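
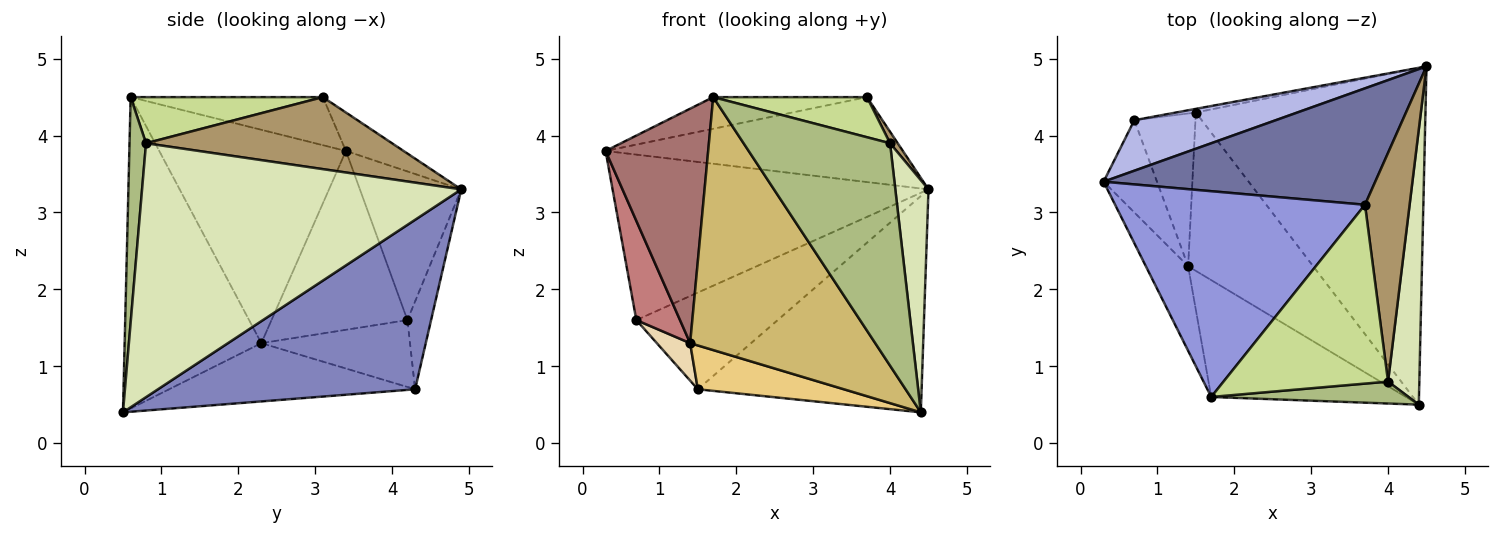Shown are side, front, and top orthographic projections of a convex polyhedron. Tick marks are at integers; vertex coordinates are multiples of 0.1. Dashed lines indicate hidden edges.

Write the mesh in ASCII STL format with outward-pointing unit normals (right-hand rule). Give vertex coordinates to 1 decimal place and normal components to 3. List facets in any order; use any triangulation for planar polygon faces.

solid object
 facet normal -0.114 0.586 0.803
  outer loop
   vertex 3.7 3.1 4.5
   vertex 4.5 4.9 3.3
   vertex 0.3 3.4 3.8
  endloop
 endfacet
 facet normal 0.528 0.459 -0.715
  outer loop
   vertex 1.5 4.3 0.7
   vertex 4.5 4.9 3.3
   vertex 4.4 0.5 0.4
  endloop
 endfacet
 facet normal -0.187 0.149 0.971
  outer loop
   vertex 1.7 0.6 4.5
   vertex 3.7 3.1 4.5
   vertex 0.3 3.4 3.8
  endloop
 endfacet
 facet normal -0.293 0.914 0.279
  outer loop
   vertex 0.7 4.2 1.6
   vertex 0.3 3.4 3.8
   vertex 4.5 4.9 3.3
  endloop
 endfacet
 facet normal -0.165 0.986 -0.037
  outer loop
   vertex 0.7 4.2 1.6
   vertex 4.5 4.9 3.3
   vertex 1.5 4.3 0.7
  endloop
 endfacet
 facet normal 0.111 -0.989 0.098
  outer loop
   vertex 4.0 0.8 3.9
   vertex 1.7 0.6 4.5
   vertex 4.4 0.5 0.4
  endloop
 endfacet
 facet normal 0.264 -0.211 0.941
  outer loop
   vertex 4.0 0.8 3.9
   vertex 3.7 3.1 4.5
   vertex 1.7 0.6 4.5
  endloop
 endfacet
 facet normal 0.987 -0.103 0.122
  outer loop
   vertex 4.0 0.8 3.9
   vertex 4.4 0.5 0.4
   vertex 4.5 4.9 3.3
  endloop
 endfacet
 facet normal 0.850 -0.027 0.527
  outer loop
   vertex 4.0 0.8 3.9
   vertex 4.5 4.9 3.3
   vertex 3.7 3.1 4.5
  endloop
 endfacet
 facet normal -0.557 -0.754 -0.348
  outer loop
   vertex 1.4 2.3 1.3
   vertex 4.4 0.5 0.4
   vertex 1.7 0.6 4.5
  endloop
 endfacet
 facet normal -0.410 -0.243 -0.879
  outer loop
   vertex 1.4 2.3 1.3
   vertex 1.5 4.3 0.7
   vertex 4.4 0.5 0.4
  endloop
 endfacet
 facet normal -0.728 -0.163 -0.666
  outer loop
   vertex 1.4 2.3 1.3
   vertex 0.7 4.2 1.6
   vertex 1.5 4.3 0.7
  endloop
 endfacet
 facet normal -0.863 -0.475 -0.171
  outer loop
   vertex 1.4 2.3 1.3
   vertex 1.7 0.6 4.5
   vertex 0.3 3.4 3.8
  endloop
 endfacet
 facet normal -0.916 -0.294 -0.273
  outer loop
   vertex 1.4 2.3 1.3
   vertex 0.3 3.4 3.8
   vertex 0.7 4.2 1.6
  endloop
 endfacet
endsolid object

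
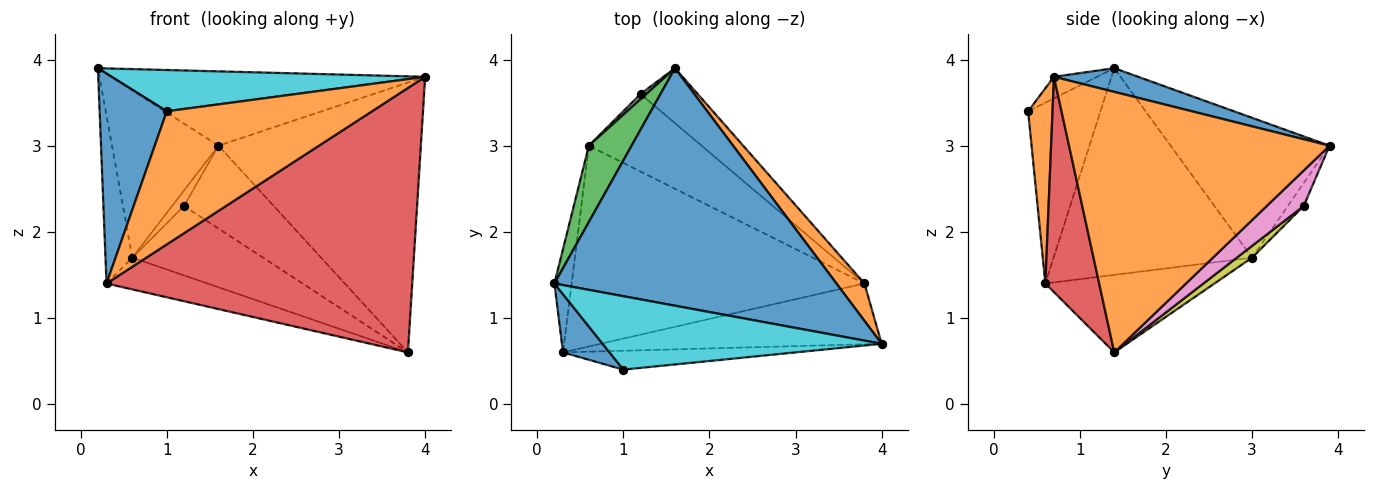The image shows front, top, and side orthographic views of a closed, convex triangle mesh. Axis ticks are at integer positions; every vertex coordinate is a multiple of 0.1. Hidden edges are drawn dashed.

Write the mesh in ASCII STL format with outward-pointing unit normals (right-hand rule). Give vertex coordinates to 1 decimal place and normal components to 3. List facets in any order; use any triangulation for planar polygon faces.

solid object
 facet normal 0.080 0.298 0.951
  outer loop
   vertex 1.6 3.9 3.0
   vertex 0.2 1.4 3.9
   vertex 4.0 0.7 3.8
  endloop
 endfacet
 facet normal 0.787 0.611 0.085
  outer loop
   vertex 3.8 1.4 0.6
   vertex 1.6 3.9 3.0
   vertex 4.0 0.7 3.8
  endloop
 endfacet
 facet normal -0.805 0.539 0.246
  outer loop
   vertex 0.6 3.0 1.7
   vertex 0.2 1.4 3.9
   vertex 1.6 3.9 3.0
  endloop
 endfacet
 facet normal 0.169 -0.961 -0.221
  outer loop
   vertex 0.3 0.6 1.4
   vertex 3.8 1.4 0.6
   vertex 4.0 0.7 3.8
  endloop
 endfacet
 facet normal -0.988 0.134 -0.082
  outer loop
   vertex 0.3 0.6 1.4
   vertex 0.2 1.4 3.9
   vertex 0.6 3.0 1.7
  endloop
 endfacet
 facet normal -0.253 0.151 -0.956
  outer loop
   vertex 0.3 0.6 1.4
   vertex 0.6 3.0 1.7
   vertex 3.8 1.4 0.6
  endloop
 endfacet
 facet normal 0.325 0.788 -0.523
  outer loop
   vertex 1.2 3.6 2.3
   vertex 1.6 3.9 3.0
   vertex 3.8 1.4 0.6
  endloop
 endfacet
 facet normal -0.784 0.588 0.196
  outer loop
   vertex 1.2 3.6 2.3
   vertex 0.6 3.0 1.7
   vertex 1.6 3.9 3.0
  endloop
 endfacet
 facet normal 0.077 0.665 -0.743
  outer loop
   vertex 1.2 3.6 2.3
   vertex 3.8 1.4 0.6
   vertex 0.6 3.0 1.7
  endloop
 endfacet
 facet normal -0.067 -0.489 0.870
  outer loop
   vertex 1.0 0.4 3.4
   vertex 4.0 0.7 3.8
   vertex 0.2 1.4 3.9
  endloop
 endfacet
 facet normal -0.720 -0.669 0.185
  outer loop
   vertex 1.0 0.4 3.4
   vertex 0.2 1.4 3.9
   vertex 0.3 0.6 1.4
  endloop
 endfacet
 facet normal 0.117 -0.983 -0.139
  outer loop
   vertex 1.0 0.4 3.4
   vertex 0.3 0.6 1.4
   vertex 4.0 0.7 3.8
  endloop
 endfacet
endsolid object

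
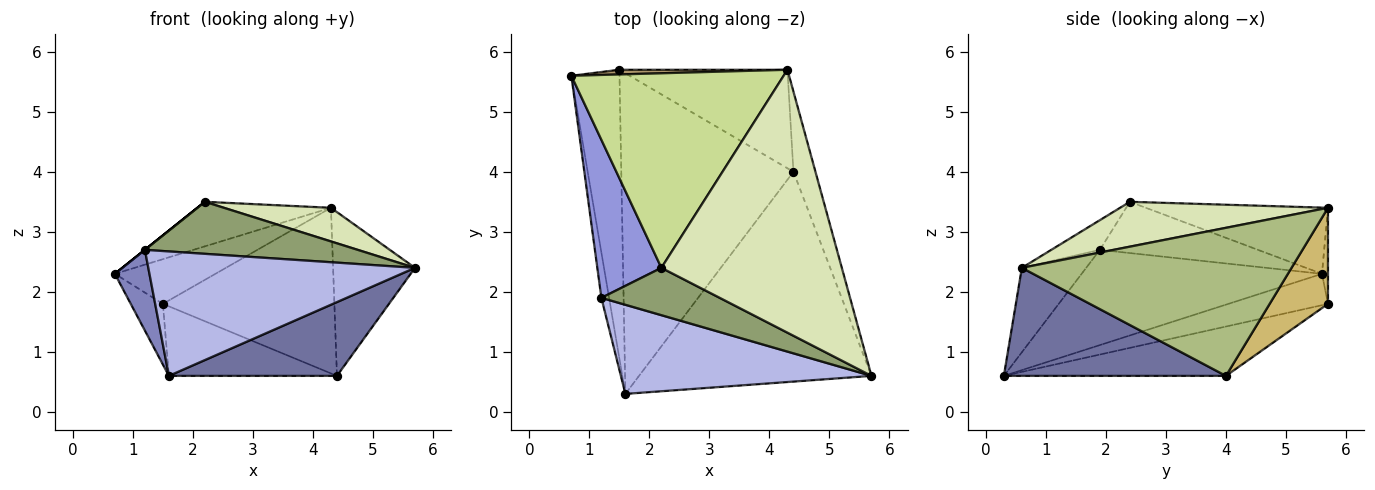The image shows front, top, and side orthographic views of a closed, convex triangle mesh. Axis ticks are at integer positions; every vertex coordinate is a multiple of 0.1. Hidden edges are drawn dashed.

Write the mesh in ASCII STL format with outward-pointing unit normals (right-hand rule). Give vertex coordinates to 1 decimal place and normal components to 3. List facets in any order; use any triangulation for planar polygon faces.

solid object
 facet normal 0.402 -0.304 -0.864
  outer loop
   vertex 4.4 4.0 0.6
   vertex 5.7 0.6 2.4
   vertex 1.6 0.3 0.6
  endloop
 endfacet
 facet normal -0.987 -0.142 -0.080
  outer loop
   vertex 1.2 1.9 2.7
   vertex 0.7 5.6 2.3
   vertex 1.6 0.3 0.6
  endloop
 endfacet
 facet normal -0.625 0.000 0.781
  outer loop
   vertex 1.2 1.9 2.7
   vertex 2.2 2.4 3.5
   vertex 0.7 5.6 2.3
  endloop
 endfacet
 facet normal -0.192 -0.798 0.571
  outer loop
   vertex 1.2 1.9 2.7
   vertex 1.6 0.3 0.6
   vertex 5.7 0.6 2.4
  endloop
 endfacet
 facet normal -0.166 -0.729 0.664
  outer loop
   vertex 1.2 1.9 2.7
   vertex 5.7 0.6 2.4
   vertex 2.2 2.4 3.5
  endloop
 endfacet
 facet normal 0.947 0.288 -0.141
  outer loop
   vertex 4.3 5.7 3.4
   vertex 5.7 0.6 2.4
   vertex 4.4 4.0 0.6
  endloop
 endfacet
 facet normal -0.291 0.213 0.933
  outer loop
   vertex 4.3 5.7 3.4
   vertex 0.7 5.6 2.3
   vertex 2.2 2.4 3.5
  endloop
 endfacet
 facet normal 0.239 -0.123 0.963
  outer loop
   vertex 4.3 5.7 3.4
   vertex 2.2 2.4 3.5
   vertex 5.7 0.6 2.4
  endloop
 endfacet
 facet normal -0.059 0.993 0.104
  outer loop
   vertex 1.5 5.7 1.8
   vertex 0.7 5.6 2.3
   vertex 4.3 5.7 3.4
  endloop
 endfacet
 facet normal 0.280 0.825 -0.491
  outer loop
   vertex 1.5 5.7 1.8
   vertex 4.3 5.7 3.4
   vertex 4.4 4.0 0.6
  endloop
 endfacet
 facet normal -0.537 0.173 -0.825
  outer loop
   vertex 1.5 5.7 1.8
   vertex 1.6 0.3 0.6
   vertex 0.7 5.6 2.3
  endloop
 endfacet
 facet normal -0.270 0.204 -0.941
  outer loop
   vertex 1.5 5.7 1.8
   vertex 4.4 4.0 0.6
   vertex 1.6 0.3 0.6
  endloop
 endfacet
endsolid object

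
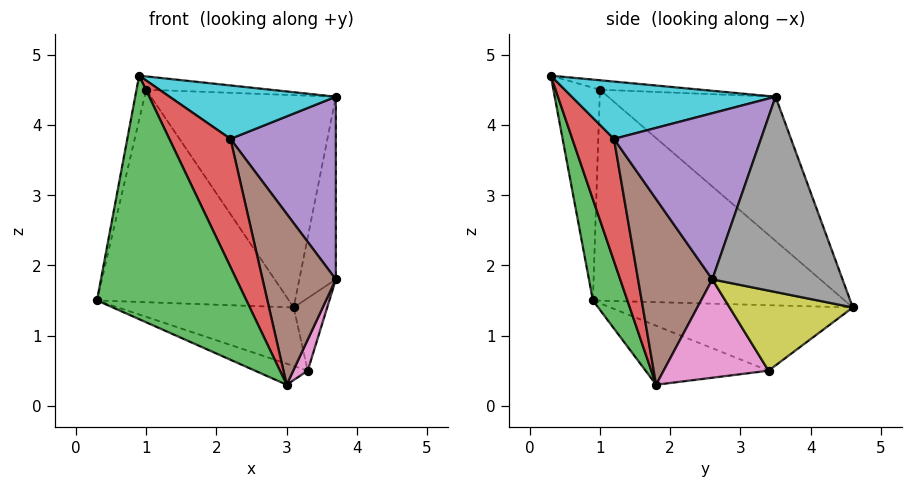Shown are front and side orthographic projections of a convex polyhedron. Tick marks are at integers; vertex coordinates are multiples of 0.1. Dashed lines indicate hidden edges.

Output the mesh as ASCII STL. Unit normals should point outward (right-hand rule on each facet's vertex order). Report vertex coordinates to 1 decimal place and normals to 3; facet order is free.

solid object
 facet normal -0.785 0.598 0.163
  outer loop
   vertex 1.0 1.0 4.5
   vertex 3.1 4.6 1.4
   vertex 0.3 0.9 1.5
  endloop
 endfacet
 facet normal -0.622 0.687 0.376
  outer loop
   vertex 1.0 1.0 4.5
   vertex 3.7 3.5 4.4
   vertex 3.1 4.6 1.4
  endloop
 endfacet
 facet normal -0.583 0.423 -0.693
  outer loop
   vertex 3.3 3.4 0.5
   vertex 0.3 0.9 1.5
   vertex 3.1 4.6 1.4
  endloop
 endfacet
 facet normal -0.452 0.194 -0.871
  outer loop
   vertex 3.3 3.4 0.5
   vertex 3.0 1.8 0.3
   vertex 0.3 0.9 1.5
  endloop
 endfacet
 facet normal 0.797 -0.571 0.198
  outer loop
   vertex 3.7 2.6 1.8
   vertex 3.7 3.5 4.4
   vertex 2.2 1.2 3.8
  endloop
 endfacet
 facet normal 0.711 -0.702 0.042
  outer loop
   vertex 3.7 2.6 1.8
   vertex 2.2 1.2 3.8
   vertex 3.0 1.8 0.3
  endloop
 endfacet
 facet normal 0.923 -0.128 -0.363
  outer loop
   vertex 3.7 2.6 1.8
   vertex 3.0 1.8 0.3
   vertex 3.3 3.4 0.5
  endloop
 endfacet
 facet normal 0.959 0.269 -0.093
  outer loop
   vertex 3.7 2.6 1.8
   vertex 3.1 4.6 1.4
   vertex 3.7 3.5 4.4
  endloop
 endfacet
 facet normal 0.956 0.260 -0.134
  outer loop
   vertex 3.7 2.6 1.8
   vertex 3.3 3.4 0.5
   vertex 3.1 4.6 1.4
  endloop
 endfacet
 facet normal 0.697 -0.568 0.438
  outer loop
   vertex 0.9 0.3 4.7
   vertex 2.2 1.2 3.8
   vertex 3.7 3.5 4.4
  endloop
 endfacet
 facet normal -0.242 0.298 0.923
  outer loop
   vertex 0.9 0.3 4.7
   vertex 3.7 3.5 4.4
   vertex 1.0 1.0 4.5
  endloop
 endfacet
 facet normal -0.956 0.198 0.216
  outer loop
   vertex 0.9 0.3 4.7
   vertex 1.0 1.0 4.5
   vertex 0.3 0.9 1.5
  endloop
 endfacet
 facet normal 0.219 -0.951 -0.219
  outer loop
   vertex 0.9 0.3 4.7
   vertex 0.3 0.9 1.5
   vertex 3.0 1.8 0.3
  endloop
 endfacet
 facet normal 0.563 -0.826 -0.013
  outer loop
   vertex 0.9 0.3 4.7
   vertex 3.0 1.8 0.3
   vertex 2.2 1.2 3.8
  endloop
 endfacet
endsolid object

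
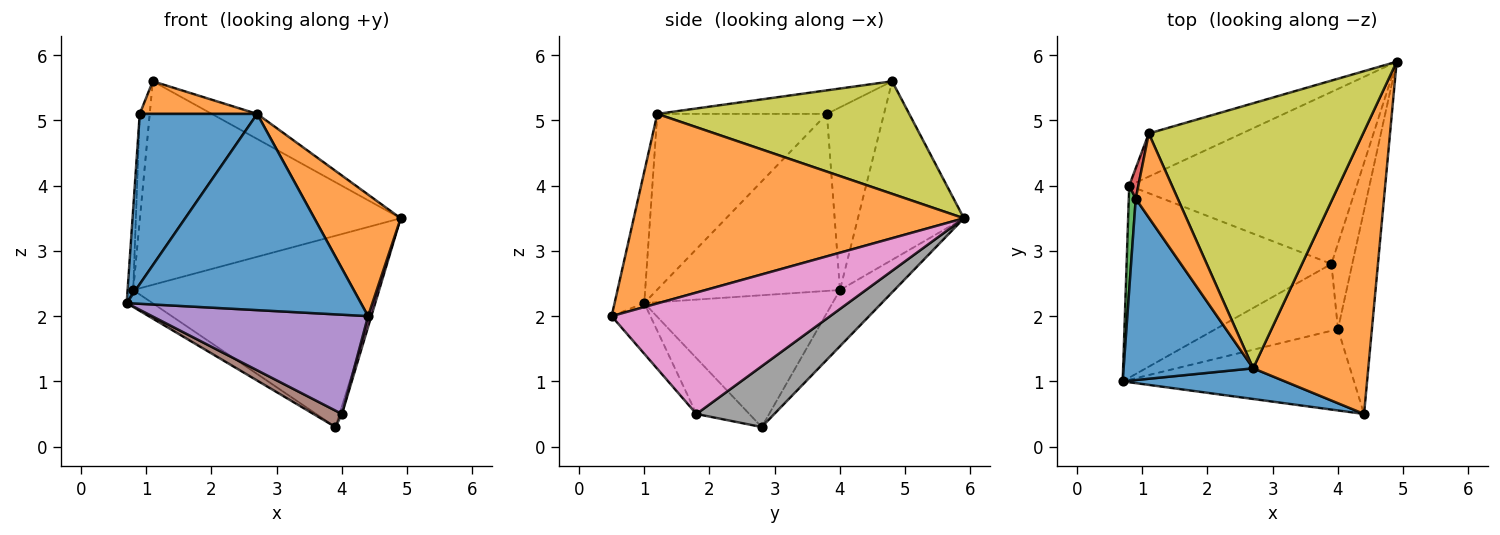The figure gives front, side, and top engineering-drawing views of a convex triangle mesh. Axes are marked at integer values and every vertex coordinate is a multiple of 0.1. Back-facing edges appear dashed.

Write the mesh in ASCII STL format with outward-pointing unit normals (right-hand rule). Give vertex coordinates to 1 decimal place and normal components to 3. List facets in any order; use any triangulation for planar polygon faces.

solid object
 facet normal -0.124 -0.980 0.153
  outer loop
   vertex 2.7 1.2 5.1
   vertex 0.7 1.0 2.2
   vertex 4.4 0.5 2.0
  endloop
 endfacet
 facet normal 0.834 -0.218 0.507
  outer loop
   vertex 2.7 1.2 5.1
   vertex 4.4 0.5 2.0
   vertex 4.9 5.9 3.5
  endloop
 endfacet
 facet normal -0.540 0.074 -0.839
  outer loop
   vertex 0.8 4.0 2.4
   vertex 3.9 2.8 0.3
   vertex 0.7 1.0 2.2
  endloop
 endfacet
 facet normal -0.163 0.734 -0.660
  outer loop
   vertex 0.8 4.0 2.4
   vertex 4.9 5.9 3.5
   vertex 3.9 2.8 0.3
  endloop
 endfacet
 facet normal -0.137 -0.766 -0.628
  outer loop
   vertex 4.0 1.8 0.5
   vertex 4.4 0.5 2.0
   vertex 0.7 1.0 2.2
  endloop
 endfacet
 facet normal -0.405 -0.218 -0.888
  outer loop
   vertex 4.0 1.8 0.5
   vertex 0.7 1.0 2.2
   vertex 3.9 2.8 0.3
  endloop
 endfacet
 facet normal 0.963 -0.014 -0.269
  outer loop
   vertex 4.0 1.8 0.5
   vertex 4.9 5.9 3.5
   vertex 4.4 0.5 2.0
  endloop
 endfacet
 facet normal 0.946 0.030 -0.324
  outer loop
   vertex 4.0 1.8 0.5
   vertex 3.9 2.8 0.3
   vertex 4.9 5.9 3.5
  endloop
 endfacet
 facet normal 0.463 0.083 0.882
  outer loop
   vertex 1.1 4.8 5.6
   vertex 2.7 1.2 5.1
   vertex 4.9 5.9 3.5
  endloop
 endfacet
 facet normal -0.370 0.909 -0.193
  outer loop
   vertex 1.1 4.8 5.6
   vertex 4.9 5.9 3.5
   vertex 0.8 4.0 2.4
  endloop
 endfacet
 facet normal -0.703 -0.487 0.518
  outer loop
   vertex 0.9 3.8 5.1
   vertex 0.7 1.0 2.2
   vertex 2.7 1.2 5.1
  endloop
 endfacet
 facet normal -0.463 -0.321 0.826
  outer loop
   vertex 0.9 3.8 5.1
   vertex 2.7 1.2 5.1
   vertex 1.1 4.8 5.6
  endloop
 endfacet
 facet normal -0.999 0.031 0.039
  outer loop
   vertex 0.9 3.8 5.1
   vertex 0.8 4.0 2.4
   vertex 0.7 1.0 2.2
  endloop
 endfacet
 facet normal -0.984 0.172 0.049
  outer loop
   vertex 0.9 3.8 5.1
   vertex 1.1 4.8 5.6
   vertex 0.8 4.0 2.4
  endloop
 endfacet
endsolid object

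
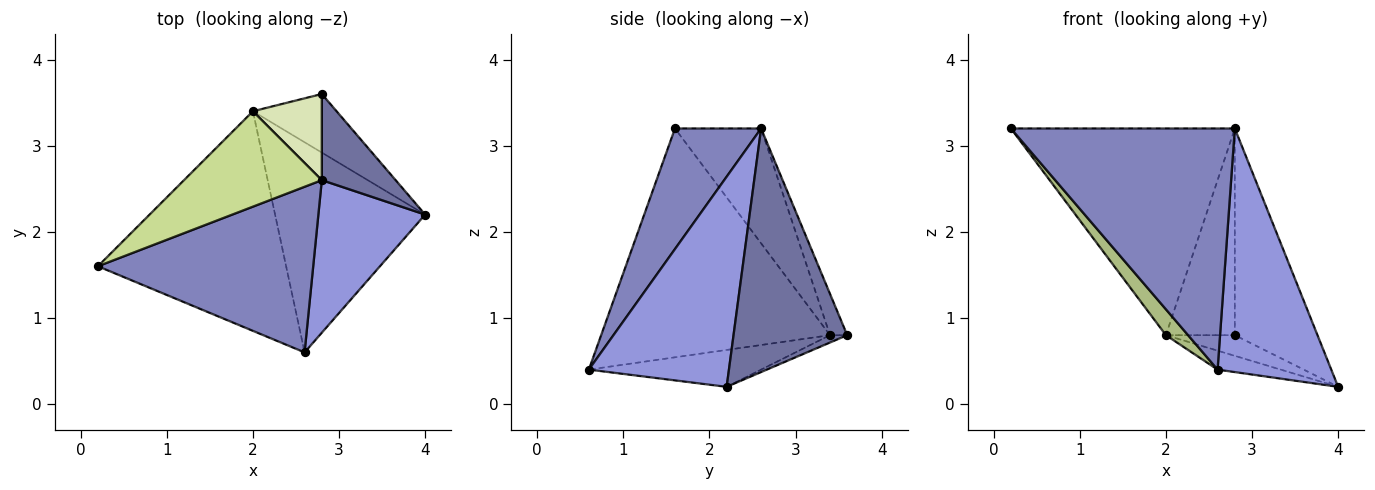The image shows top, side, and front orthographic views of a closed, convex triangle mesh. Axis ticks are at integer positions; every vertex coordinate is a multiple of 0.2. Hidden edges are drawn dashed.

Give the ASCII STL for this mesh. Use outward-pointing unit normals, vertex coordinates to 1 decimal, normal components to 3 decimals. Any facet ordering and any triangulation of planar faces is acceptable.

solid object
 facet normal 0.785 0.571 0.238
  outer loop
   vertex 2.8 2.6 3.2
   vertex 4.0 2.2 0.2
   vertex 2.8 3.6 0.8
  endloop
 endfacet
 facet normal 0.302 -0.786 0.540
  outer loop
   vertex 2.6 0.6 0.4
   vertex 2.8 2.6 3.2
   vertex 0.2 1.6 3.2
  endloop
 endfacet
 facet normal 0.722 -0.586 0.367
  outer loop
   vertex 2.6 0.6 0.4
   vertex 4.0 2.2 0.2
   vertex 2.8 2.6 3.2
  endloop
 endfacet
 facet normal -0.083 0.332 -0.940
  outer loop
   vertex 2.0 3.4 0.8
   vertex 2.8 3.6 0.8
   vertex 4.0 2.2 0.2
  endloop
 endfacet
 facet normal -0.238 0.087 -0.967
  outer loop
   vertex 2.0 3.4 0.8
   vertex 4.0 2.2 0.2
   vertex 2.6 0.6 0.4
  endloop
 endfacet
 facet normal -0.770 -0.075 -0.634
  outer loop
   vertex 2.0 3.4 0.8
   vertex 2.6 0.6 0.4
   vertex 0.2 1.6 3.2
  endloop
 endfacet
 facet normal -0.330 0.857 0.396
  outer loop
   vertex 2.0 3.4 0.8
   vertex 0.2 1.6 3.2
   vertex 2.8 2.6 3.2
  endloop
 endfacet
 facet normal -0.225 0.899 0.375
  outer loop
   vertex 2.0 3.4 0.8
   vertex 2.8 2.6 3.2
   vertex 2.8 3.6 0.8
  endloop
 endfacet
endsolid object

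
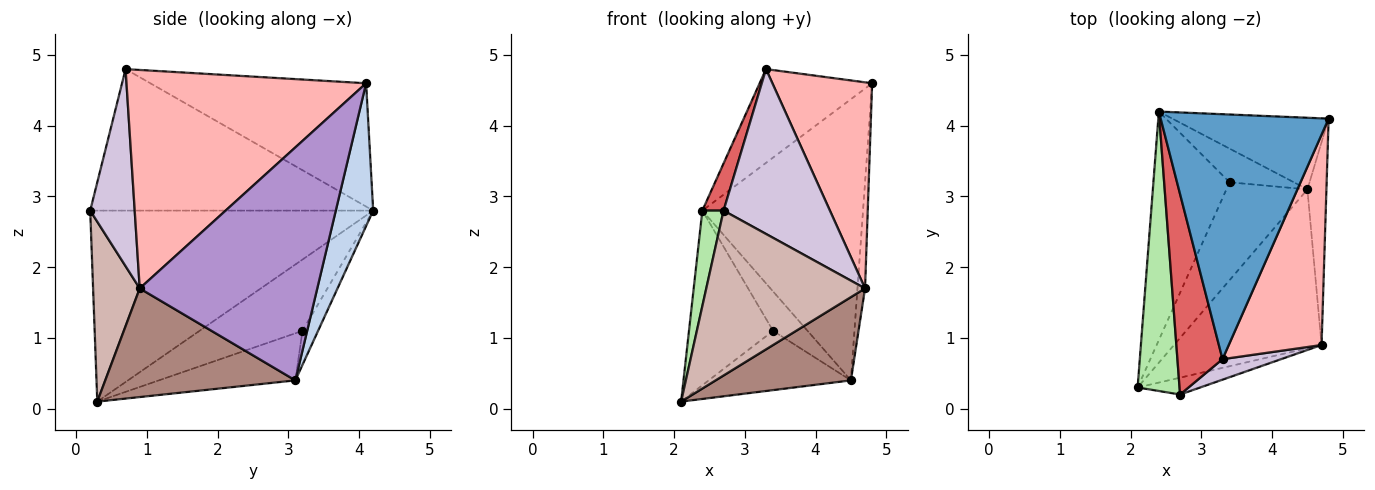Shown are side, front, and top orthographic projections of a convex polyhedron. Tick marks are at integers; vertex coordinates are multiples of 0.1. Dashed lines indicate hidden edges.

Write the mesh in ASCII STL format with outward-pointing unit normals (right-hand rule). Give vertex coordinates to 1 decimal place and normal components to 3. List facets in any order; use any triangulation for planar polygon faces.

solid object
 facet normal -0.565 0.295 0.770
  outer loop
   vertex 3.3 0.7 4.8
   vertex 4.8 4.1 4.6
   vertex 2.4 4.2 2.8
  endloop
 endfacet
 facet normal 0.220 0.945 -0.241
  outer loop
   vertex 4.5 3.1 0.4
   vertex 2.4 4.2 2.8
   vertex 4.8 4.1 4.6
  endloop
 endfacet
 facet normal -0.597 0.487 -0.638
  outer loop
   vertex 3.4 3.2 1.1
   vertex 2.1 0.3 0.1
   vertex 2.4 4.2 2.8
  endloop
 endfacet
 facet normal -0.445 0.464 -0.766
  outer loop
   vertex 3.4 3.2 1.1
   vertex 4.5 3.1 0.4
   vertex 2.1 0.3 0.1
  endloop
 endfacet
 facet normal -0.326 0.719 -0.614
  outer loop
   vertex 3.4 3.2 1.1
   vertex 2.4 4.2 2.8
   vertex 4.5 3.1 0.4
  endloop
 endfacet
 facet normal -0.974 -0.073 0.214
  outer loop
   vertex 2.7 0.2 2.8
   vertex 2.4 4.2 2.8
   vertex 2.1 0.3 0.1
  endloop
 endfacet
 facet normal -0.950 -0.071 0.303
  outer loop
   vertex 2.7 0.2 2.8
   vertex 3.3 0.7 4.8
   vertex 2.4 4.2 2.8
  endloop
 endfacet
 facet normal 0.860 -0.358 0.365
  outer loop
   vertex 4.7 0.9 1.7
   vertex 4.8 4.1 4.6
   vertex 3.3 0.7 4.8
  endloop
 endfacet
 facet normal 0.996 0.043 -0.081
  outer loop
   vertex 4.7 0.9 1.7
   vertex 4.5 3.1 0.4
   vertex 4.8 4.1 4.6
  endloop
 endfacet
 facet normal 0.384 -0.916 0.114
  outer loop
   vertex 4.7 0.9 1.7
   vertex 3.3 0.7 4.8
   vertex 2.7 0.2 2.8
  endloop
 endfacet
 facet normal 0.546 -0.389 -0.742
  outer loop
   vertex 4.7 0.9 1.7
   vertex 2.1 0.3 0.1
   vertex 4.5 3.1 0.4
  endloop
 endfacet
 facet normal 0.280 -0.955 -0.098
  outer loop
   vertex 4.7 0.9 1.7
   vertex 2.7 0.2 2.8
   vertex 2.1 0.3 0.1
  endloop
 endfacet
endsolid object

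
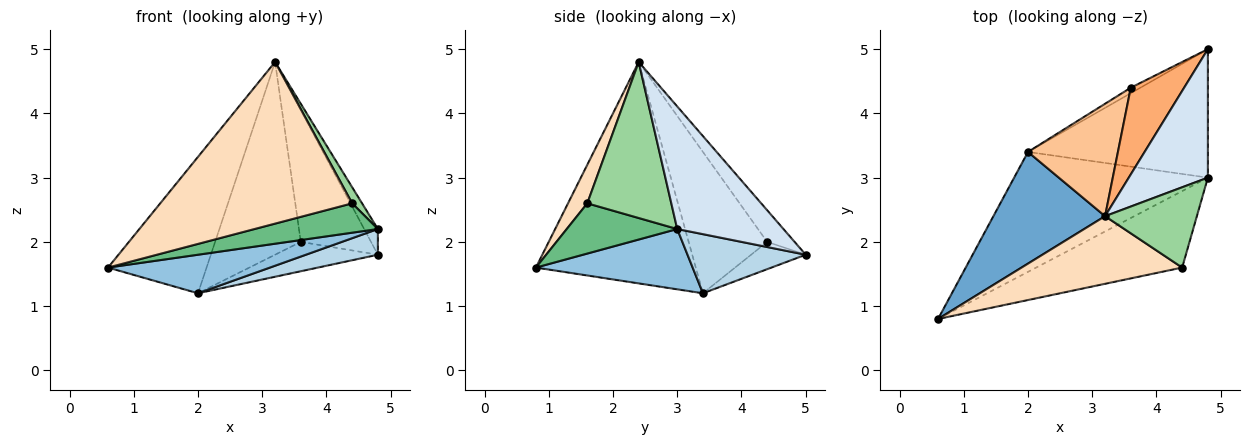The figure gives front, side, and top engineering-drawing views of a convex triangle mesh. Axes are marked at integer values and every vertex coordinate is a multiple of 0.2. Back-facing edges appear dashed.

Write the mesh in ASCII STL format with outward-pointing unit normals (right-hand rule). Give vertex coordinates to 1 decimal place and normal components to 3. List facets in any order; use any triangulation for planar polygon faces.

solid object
 facet normal -0.782 0.482 0.395
  outer loop
   vertex 3.2 2.4 4.8
   vertex 2.0 3.4 1.2
   vertex 0.6 0.8 1.6
  endloop
 endfacet
 facet normal 0.284 -0.293 -0.913
  outer loop
   vertex 4.8 3.0 2.2
   vertex 0.6 0.8 1.6
   vertex 2.0 3.4 1.2
  endloop
 endfacet
 facet normal 0.307 -0.187 -0.933
  outer loop
   vertex 4.8 3.0 2.2
   vertex 2.0 3.4 1.2
   vertex 4.8 5.0 1.8
  endloop
 endfacet
 facet normal 0.835 0.108 0.539
  outer loop
   vertex 4.8 3.0 2.2
   vertex 4.8 5.0 1.8
   vertex 3.2 2.4 4.8
  endloop
 endfacet
 facet normal -0.463 0.871 -0.163
  outer loop
   vertex 3.6 4.4 2.0
   vertex 4.8 5.0 1.8
   vertex 2.0 3.4 1.2
  endloop
 endfacet
 facet normal -0.310 0.794 0.523
  outer loop
   vertex 3.6 4.4 2.0
   vertex 3.2 2.4 4.8
   vertex 4.8 5.0 1.8
  endloop
 endfacet
 facet normal -0.621 0.677 0.395
  outer loop
   vertex 3.6 4.4 2.0
   vertex 2.0 3.4 1.2
   vertex 3.2 2.4 4.8
  endloop
 endfacet
 facet normal 0.092 -0.919 0.384
  outer loop
   vertex 4.4 1.6 2.6
   vertex 3.2 2.4 4.8
   vertex 0.6 0.8 1.6
  endloop
 endfacet
 facet normal 0.306 -0.341 -0.889
  outer loop
   vertex 4.4 1.6 2.6
   vertex 0.6 0.8 1.6
   vertex 4.8 3.0 2.2
  endloop
 endfacet
 facet normal 0.858 -0.101 0.504
  outer loop
   vertex 4.4 1.6 2.6
   vertex 4.8 3.0 2.2
   vertex 3.2 2.4 4.8
  endloop
 endfacet
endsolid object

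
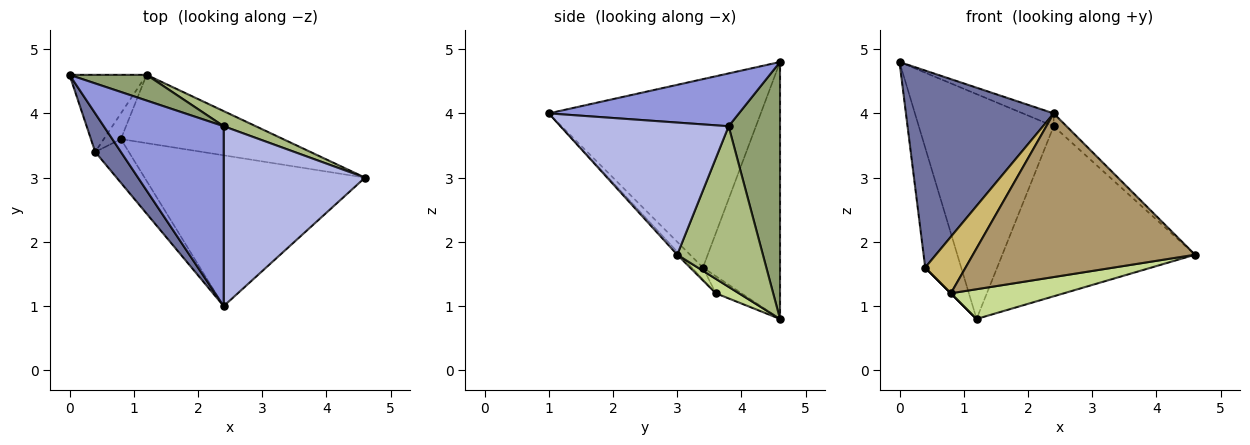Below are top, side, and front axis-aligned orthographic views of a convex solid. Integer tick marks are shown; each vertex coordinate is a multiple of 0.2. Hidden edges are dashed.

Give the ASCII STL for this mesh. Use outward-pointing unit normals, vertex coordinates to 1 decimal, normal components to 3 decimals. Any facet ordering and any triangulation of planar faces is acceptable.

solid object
 facet normal -0.815 -0.568 0.111
  outer loop
   vertex 0.4 3.4 1.6
   vertex 2.4 1.0 4.0
   vertex 0.0 4.6 4.8
  endloop
 endfacet
 facet normal -0.874 0.408 -0.262
  outer loop
   vertex 0.4 3.4 1.6
   vertex 0.0 4.6 4.8
   vertex 1.2 4.6 0.8
  endloop
 endfacet
 facet normal 0.402 0.065 0.913
  outer loop
   vertex 2.4 3.8 3.8
   vertex 0.0 4.6 4.8
   vertex 2.4 1.0 4.0
  endloop
 endfacet
 facet normal 0.682 0.052 0.729
  outer loop
   vertex 2.4 3.8 3.8
   vertex 2.4 1.0 4.0
   vertex 4.6 3.0 1.8
  endloop
 endfacet
 facet normal 0.354 0.929 0.106
  outer loop
   vertex 2.4 3.8 3.8
   vertex 1.2 4.6 0.8
   vertex 0.0 4.6 4.8
  endloop
 endfacet
 facet normal 0.405 0.911 0.081
  outer loop
   vertex 2.4 3.8 3.8
   vertex 4.6 3.0 1.8
   vertex 1.2 4.6 0.8
  endloop
 endfacet
 facet normal 0.081 -0.398 -0.914
  outer loop
   vertex 0.8 3.6 1.2
   vertex 1.2 4.6 0.8
   vertex 4.6 3.0 1.8
  endloop
 endfacet
 facet normal -0.707 0.000 -0.707
  outer loop
   vertex 0.8 3.6 1.2
   vertex 0.4 3.4 1.6
   vertex 1.2 4.6 0.8
  endloop
 endfacet
 facet normal -0.009 -0.735 -0.678
  outer loop
   vertex 0.8 3.6 1.2
   vertex 4.6 3.0 1.8
   vertex 2.4 1.0 4.0
  endloop
 endfacet
 facet normal -0.211 -0.773 -0.598
  outer loop
   vertex 0.8 3.6 1.2
   vertex 2.4 1.0 4.0
   vertex 0.4 3.4 1.6
  endloop
 endfacet
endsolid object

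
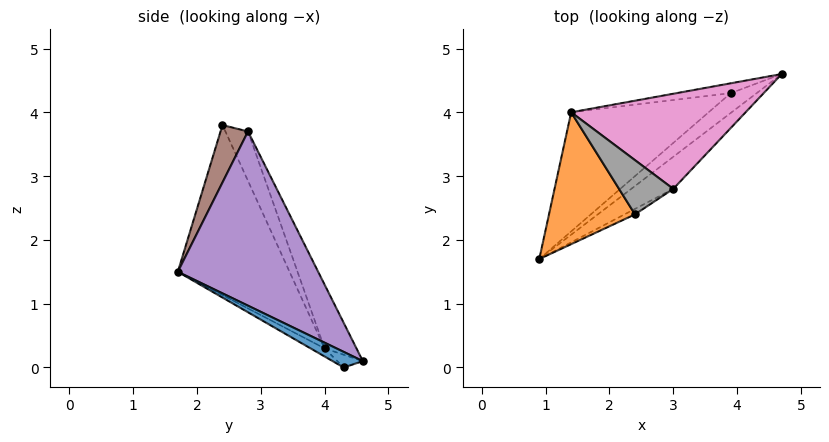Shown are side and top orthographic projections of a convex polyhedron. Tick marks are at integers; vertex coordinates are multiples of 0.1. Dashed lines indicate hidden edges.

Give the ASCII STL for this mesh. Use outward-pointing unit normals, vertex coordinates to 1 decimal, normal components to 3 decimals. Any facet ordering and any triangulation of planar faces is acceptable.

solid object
 facet normal 0.349 -0.737 -0.579
  outer loop
   vertex 3.9 4.3 0.0
   vertex 4.7 4.6 0.1
   vertex 0.9 1.7 1.5
  endloop
 endfacet
 facet normal -0.820 0.395 0.415
  outer loop
   vertex 1.4 4.0 0.3
   vertex 0.9 1.7 1.5
   vertex 2.4 2.4 3.8
  endloop
 endfacet
 facet normal -0.052 -0.453 -0.890
  outer loop
   vertex 1.4 4.0 0.3
   vertex 3.9 4.3 0.0
   vertex 0.9 1.7 1.5
  endloop
 endfacet
 facet normal -0.167 0.683 -0.711
  outer loop
   vertex 1.4 4.0 0.3
   vertex 4.7 4.6 0.1
   vertex 3.9 4.3 0.0
  endloop
 endfacet
 facet normal 0.569 -0.811 -0.137
  outer loop
   vertex 3.0 2.8 3.7
   vertex 0.9 1.7 1.5
   vertex 4.7 4.6 0.1
  endloop
 endfacet
 facet normal 0.541 -0.836 -0.098
  outer loop
   vertex 3.0 2.8 3.7
   vertex 2.4 2.4 3.8
   vertex 0.9 1.7 1.5
  endloop
 endfacet
 facet normal -0.142 0.911 0.388
  outer loop
   vertex 3.0 2.8 3.7
   vertex 4.7 4.6 0.1
   vertex 1.4 4.0 0.3
  endloop
 endfacet
 facet normal -0.432 0.767 0.474
  outer loop
   vertex 3.0 2.8 3.7
   vertex 1.4 4.0 0.3
   vertex 2.4 2.4 3.8
  endloop
 endfacet
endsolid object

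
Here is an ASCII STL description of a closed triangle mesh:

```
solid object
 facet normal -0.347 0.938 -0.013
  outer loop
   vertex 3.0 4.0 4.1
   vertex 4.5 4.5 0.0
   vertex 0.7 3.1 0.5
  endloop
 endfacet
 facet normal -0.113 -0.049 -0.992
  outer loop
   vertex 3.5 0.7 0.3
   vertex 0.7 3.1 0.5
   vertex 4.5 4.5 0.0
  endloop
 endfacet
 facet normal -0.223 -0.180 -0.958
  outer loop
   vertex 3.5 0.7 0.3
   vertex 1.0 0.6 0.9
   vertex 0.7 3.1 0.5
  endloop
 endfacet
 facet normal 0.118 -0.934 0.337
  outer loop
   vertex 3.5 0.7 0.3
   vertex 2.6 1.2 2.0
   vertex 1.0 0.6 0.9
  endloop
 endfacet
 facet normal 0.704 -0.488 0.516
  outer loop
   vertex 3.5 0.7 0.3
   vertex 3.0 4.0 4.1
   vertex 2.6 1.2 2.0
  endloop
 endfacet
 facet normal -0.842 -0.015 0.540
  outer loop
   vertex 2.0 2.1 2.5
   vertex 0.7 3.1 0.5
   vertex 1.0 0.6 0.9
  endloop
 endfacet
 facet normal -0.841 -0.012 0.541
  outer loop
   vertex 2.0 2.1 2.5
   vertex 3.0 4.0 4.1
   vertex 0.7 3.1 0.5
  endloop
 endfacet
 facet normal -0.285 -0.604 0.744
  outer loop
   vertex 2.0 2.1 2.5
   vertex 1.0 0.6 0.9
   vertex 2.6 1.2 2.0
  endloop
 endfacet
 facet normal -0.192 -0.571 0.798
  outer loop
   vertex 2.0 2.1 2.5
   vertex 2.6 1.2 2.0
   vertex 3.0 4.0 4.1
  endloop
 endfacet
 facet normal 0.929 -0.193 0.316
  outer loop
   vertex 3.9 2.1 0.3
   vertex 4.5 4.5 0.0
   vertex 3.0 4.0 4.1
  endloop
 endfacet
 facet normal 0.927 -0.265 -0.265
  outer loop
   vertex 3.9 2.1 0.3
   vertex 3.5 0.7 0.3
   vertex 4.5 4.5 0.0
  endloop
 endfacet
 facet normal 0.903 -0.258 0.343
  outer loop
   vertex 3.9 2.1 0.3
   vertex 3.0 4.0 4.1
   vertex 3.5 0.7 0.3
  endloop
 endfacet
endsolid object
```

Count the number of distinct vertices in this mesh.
8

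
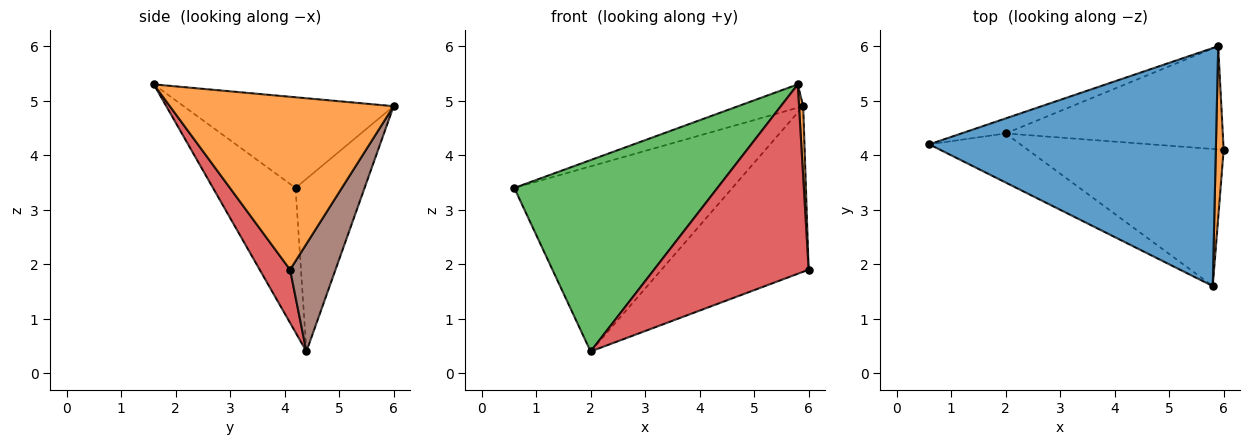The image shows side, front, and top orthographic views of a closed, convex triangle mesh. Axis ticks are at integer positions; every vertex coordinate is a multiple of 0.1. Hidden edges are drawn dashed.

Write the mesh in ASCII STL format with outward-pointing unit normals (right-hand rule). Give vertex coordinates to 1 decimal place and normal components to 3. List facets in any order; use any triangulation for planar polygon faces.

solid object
 facet normal -0.300 0.093 0.949
  outer loop
   vertex 5.9 6.0 4.9
   vertex 0.6 4.2 3.4
   vertex 5.8 1.6 5.3
  endloop
 endfacet
 facet normal 0.999 -0.019 0.045
  outer loop
   vertex 5.9 6.0 4.9
   vertex 5.8 1.6 5.3
   vertex 6.0 4.1 1.9
  endloop
 endfacet
 facet normal -0.366 -0.901 -0.231
  outer loop
   vertex 2.0 4.4 0.4
   vertex 5.8 1.6 5.3
   vertex 0.6 4.2 3.4
  endloop
 endfacet
 facet normal 0.157 -0.800 -0.579
  outer loop
   vertex 2.0 4.4 0.4
   vertex 6.0 4.1 1.9
   vertex 5.8 1.6 5.3
  endloop
 endfacet
 facet normal -0.301 0.951 -0.077
  outer loop
   vertex 2.0 4.4 0.4
   vertex 0.6 4.2 3.4
   vertex 5.9 6.0 4.9
  endloop
 endfacet
 facet normal 0.253 0.821 -0.512
  outer loop
   vertex 2.0 4.4 0.4
   vertex 5.9 6.0 4.9
   vertex 6.0 4.1 1.9
  endloop
 endfacet
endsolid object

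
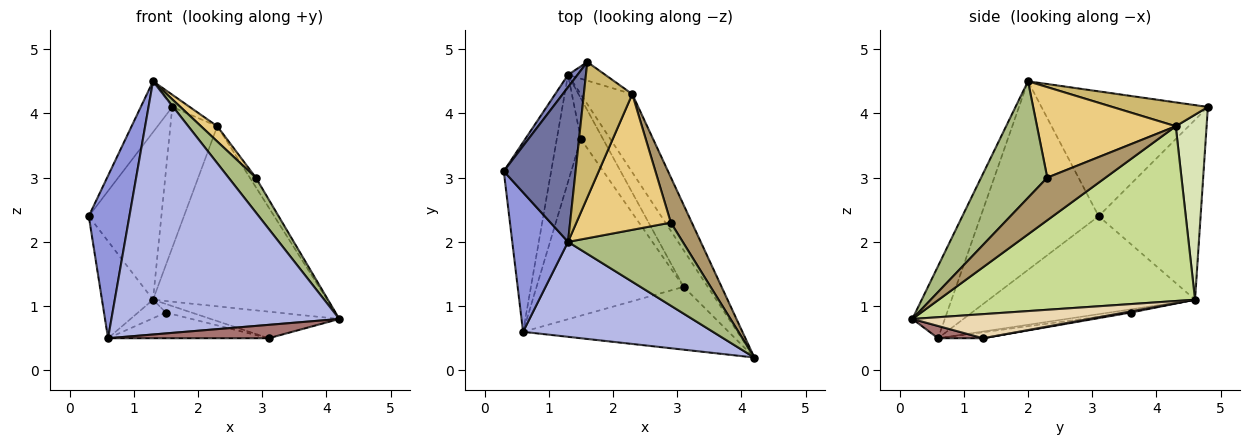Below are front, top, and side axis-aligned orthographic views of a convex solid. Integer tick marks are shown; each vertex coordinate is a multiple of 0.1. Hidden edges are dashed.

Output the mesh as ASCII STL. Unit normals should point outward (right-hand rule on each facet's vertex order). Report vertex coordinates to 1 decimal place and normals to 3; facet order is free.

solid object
 facet normal -0.855 0.162 0.492
  outer loop
   vertex 1.3 2.0 4.5
   vertex 1.6 4.8 4.1
   vertex 0.3 3.1 2.4
  endloop
 endfacet
 facet normal -0.814 0.580 0.043
  outer loop
   vertex 1.3 4.6 1.1
   vertex 0.3 3.1 2.4
   vertex 1.6 4.8 4.1
  endloop
 endfacet
 facet normal -0.911 -0.314 0.269
  outer loop
   vertex 0.6 0.6 0.5
   vertex 1.3 2.0 4.5
   vertex 0.3 3.1 2.4
  endloop
 endfacet
 facet normal -0.132 -0.928 0.348
  outer loop
   vertex 0.6 0.6 0.5
   vertex 4.2 0.2 0.8
   vertex 1.3 2.0 4.5
  endloop
 endfacet
 facet normal -0.879 0.218 -0.425
  outer loop
   vertex 0.6 0.6 0.5
   vertex 0.3 3.1 2.4
   vertex 1.3 4.6 1.1
  endloop
 endfacet
 facet normal 0.684 -0.282 0.673
  outer loop
   vertex 2.9 2.3 3.0
   vertex 1.3 2.0 4.5
   vertex 4.2 0.2 0.8
  endloop
 endfacet
 facet normal 0.804 0.546 -0.237
  outer loop
   vertex 2.3 4.3 3.8
   vertex 4.2 0.2 0.8
   vertex 1.3 4.6 1.1
  endloop
 endfacet
 facet normal 0.546 0.830 -0.110
  outer loop
   vertex 2.3 4.3 3.8
   vertex 1.3 4.6 1.1
   vertex 1.6 4.8 4.1
  endloop
 endfacet
 facet normal 0.893 0.092 0.440
  outer loop
   vertex 2.3 4.3 3.8
   vertex 2.9 2.3 3.0
   vertex 4.2 0.2 0.8
  endloop
 endfacet
 facet normal 0.441 0.081 0.894
  outer loop
   vertex 2.3 4.3 3.8
   vertex 1.6 4.8 4.1
   vertex 1.3 2.0 4.5
  endloop
 endfacet
 facet normal 0.690 -0.081 0.720
  outer loop
   vertex 2.3 4.3 3.8
   vertex 1.3 2.0 4.5
   vertex 2.9 2.3 3.0
  endloop
 endfacet
 facet normal 0.629 0.457 -0.629
  outer loop
   vertex 3.1 1.3 0.5
   vertex 1.3 4.6 1.1
   vertex 4.2 0.2 0.8
  endloop
 endfacet
 facet normal 0.058 -0.208 -0.976
  outer loop
   vertex 3.1 1.3 0.5
   vertex 4.2 0.2 0.8
   vertex 0.6 0.6 0.5
  endloop
 endfacet
 facet normal -0.130 0.169 -0.977
  outer loop
   vertex 1.5 3.6 0.9
   vertex 0.6 0.6 0.5
   vertex 1.3 4.6 1.1
  endloop
 endfacet
 facet normal 0.051 0.206 -0.977
  outer loop
   vertex 1.5 3.6 0.9
   vertex 1.3 4.6 1.1
   vertex 3.1 1.3 0.5
  endloop
 endfacet
 facet normal -0.040 0.144 -0.989
  outer loop
   vertex 1.5 3.6 0.9
   vertex 3.1 1.3 0.5
   vertex 0.6 0.6 0.5
  endloop
 endfacet
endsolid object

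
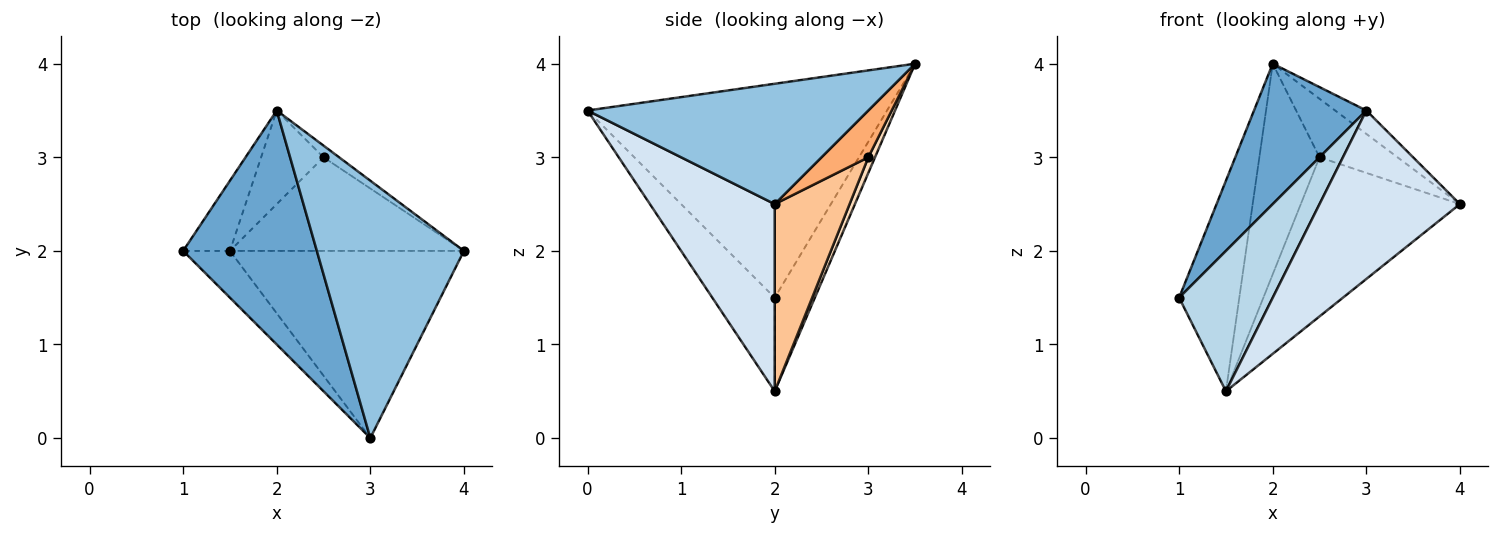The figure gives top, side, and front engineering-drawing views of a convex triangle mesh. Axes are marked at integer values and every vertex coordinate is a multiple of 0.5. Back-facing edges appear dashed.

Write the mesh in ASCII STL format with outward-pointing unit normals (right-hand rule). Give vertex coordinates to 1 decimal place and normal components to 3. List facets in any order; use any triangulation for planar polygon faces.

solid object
 facet normal -0.808 -0.303 0.505
  outer loop
   vertex 2.0 3.5 4.0
   vertex 1.0 2.0 1.5
   vertex 3.0 0.0 3.5
  endloop
 endfacet
 facet normal 0.632 0.070 0.772
  outer loop
   vertex 2.0 3.5 4.0
   vertex 3.0 0.0 3.5
   vertex 4.0 2.0 2.5
  endloop
 endfacet
 facet normal -0.535 -0.802 -0.267
  outer loop
   vertex 1.5 2.0 0.5
   vertex 3.0 0.0 3.5
   vertex 1.0 2.0 1.5
  endloop
 endfacet
 facet normal 0.511 -0.575 -0.639
  outer loop
   vertex 1.5 2.0 0.5
   vertex 4.0 2.0 2.5
   vertex 3.0 0.0 3.5
  endloop
 endfacet
 facet normal -0.535 0.802 -0.267
  outer loop
   vertex 1.5 2.0 0.5
   vertex 1.0 2.0 1.5
   vertex 2.0 3.5 4.0
  endloop
 endfacet
 facet normal 0.507 0.845 -0.169
  outer loop
   vertex 2.5 3.0 3.0
   vertex 2.0 3.5 4.0
   vertex 4.0 2.0 2.5
  endloop
 endfacet
 facet normal 0.376 0.799 -0.470
  outer loop
   vertex 2.5 3.0 3.0
   vertex 4.0 2.0 2.5
   vertex 1.5 2.0 0.5
  endloop
 endfacet
 facet normal 0.101 0.909 -0.404
  outer loop
   vertex 2.5 3.0 3.0
   vertex 1.5 2.0 0.5
   vertex 2.0 3.5 4.0
  endloop
 endfacet
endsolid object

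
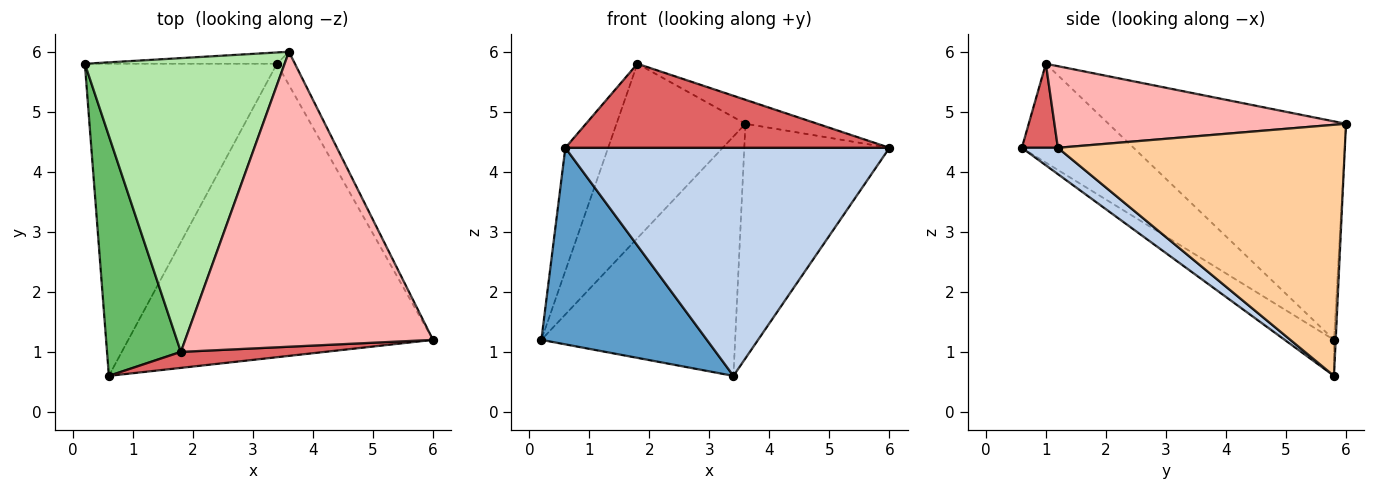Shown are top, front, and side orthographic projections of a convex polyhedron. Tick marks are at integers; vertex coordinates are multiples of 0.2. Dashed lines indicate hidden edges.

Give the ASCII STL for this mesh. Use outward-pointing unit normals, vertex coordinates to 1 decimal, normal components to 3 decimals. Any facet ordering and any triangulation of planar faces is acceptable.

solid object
 facet normal -0.157 -0.526 -0.836
  outer loop
   vertex 3.4 5.8 0.6
   vertex 0.6 0.6 4.4
   vertex 0.2 5.8 1.2
  endloop
 endfacet
 facet normal 0.068 -0.612 -0.788
  outer loop
   vertex 3.4 5.8 0.6
   vertex 6.0 1.2 4.4
   vertex 0.6 0.6 4.4
  endloop
 endfacet
 facet normal -0.009 0.999 -0.047
  outer loop
   vertex 3.4 5.8 0.6
   vertex 0.2 5.8 1.2
   vertex 3.6 6.0 4.8
  endloop
 endfacet
 facet normal 0.890 0.451 -0.064
  outer loop
   vertex 3.4 5.8 0.6
   vertex 3.6 6.0 4.8
   vertex 6.0 1.2 4.4
  endloop
 endfacet
 facet normal -0.766 0.293 0.572
  outer loop
   vertex 1.8 1.0 5.8
   vertex 0.2 5.8 1.2
   vertex 0.6 0.6 4.4
  endloop
 endfacet
 facet normal -0.685 0.372 0.626
  outer loop
   vertex 1.8 1.0 5.8
   vertex 3.6 6.0 4.8
   vertex 0.2 5.8 1.2
  endloop
 endfacet
 facet normal 0.109 -0.977 0.186
  outer loop
   vertex 1.8 1.0 5.8
   vertex 0.6 0.6 4.4
   vertex 6.0 1.2 4.4
  endloop
 endfacet
 facet normal 0.312 0.077 0.947
  outer loop
   vertex 1.8 1.0 5.8
   vertex 6.0 1.2 4.4
   vertex 3.6 6.0 4.8
  endloop
 endfacet
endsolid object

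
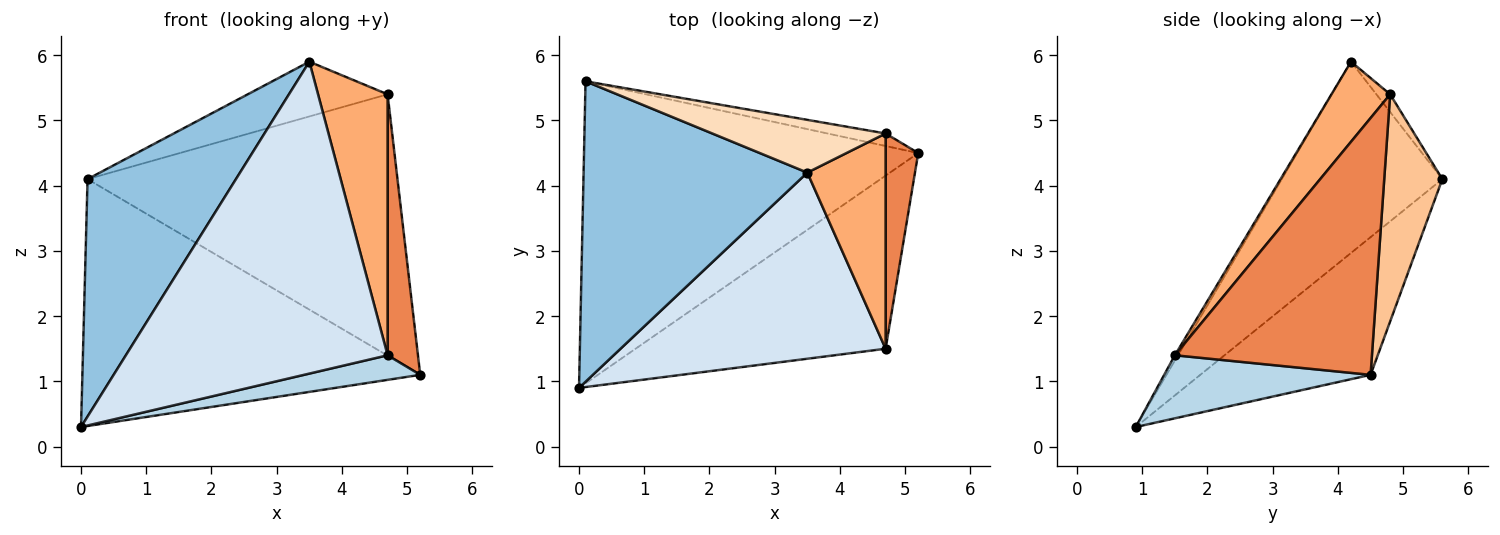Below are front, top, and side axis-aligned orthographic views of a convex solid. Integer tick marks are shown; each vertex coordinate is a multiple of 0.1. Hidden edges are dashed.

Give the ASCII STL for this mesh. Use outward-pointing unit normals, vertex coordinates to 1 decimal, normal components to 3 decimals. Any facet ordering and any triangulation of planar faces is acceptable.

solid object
 facet normal -0.304 0.603 -0.738
  outer loop
   vertex 0.1 5.6 4.1
   vertex 5.2 4.5 1.1
   vertex 0.0 0.9 0.3
  endloop
 endfacet
 facet normal -0.557 -0.515 0.652
  outer loop
   vertex 3.5 4.2 5.9
   vertex 0.1 5.6 4.1
   vertex 0.0 0.9 0.3
  endloop
 endfacet
 facet normal 0.242 -0.136 -0.961
  outer loop
   vertex 4.7 1.5 1.4
   vertex 0.0 0.9 0.3
   vertex 5.2 4.5 1.1
  endloop
 endfacet
 facet normal -0.010 -0.859 0.512
  outer loop
   vertex 4.7 1.5 1.4
   vertex 3.5 4.2 5.9
   vertex 0.0 0.9 0.3
  endloop
 endfacet
 facet normal 0.981 -0.151 0.125
  outer loop
   vertex 4.7 4.8 5.4
   vertex 4.7 1.5 1.4
   vertex 5.2 4.5 1.1
  endloop
 endfacet
 facet normal 0.545 -0.647 0.533
  outer loop
   vertex 4.7 4.8 5.4
   vertex 3.5 4.2 5.9
   vertex 4.7 1.5 1.4
  endloop
 endfacet
 facet normal 0.184 0.982 -0.047
  outer loop
   vertex 4.7 4.8 5.4
   vertex 5.2 4.5 1.1
   vertex 0.1 5.6 4.1
  endloop
 endfacet
 facet normal -0.071 0.718 0.692
  outer loop
   vertex 4.7 4.8 5.4
   vertex 0.1 5.6 4.1
   vertex 3.5 4.2 5.9
  endloop
 endfacet
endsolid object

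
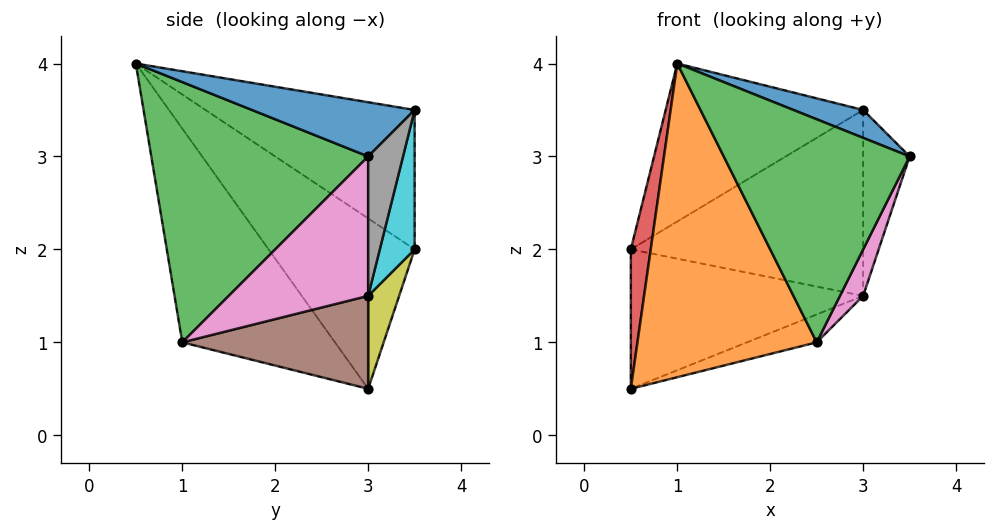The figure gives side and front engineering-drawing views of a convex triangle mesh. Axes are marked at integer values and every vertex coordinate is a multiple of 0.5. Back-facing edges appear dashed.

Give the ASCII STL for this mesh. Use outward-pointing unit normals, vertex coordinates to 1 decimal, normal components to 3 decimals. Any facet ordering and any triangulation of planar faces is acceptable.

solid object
 facet normal 0.557 -0.239 0.796
  outer loop
   vertex 3.0 3.5 3.5
   vertex 1.0 0.5 4.0
   vertex 3.5 3.0 3.0
  endloop
 endfacet
 facet normal -0.591 -0.694 -0.411
  outer loop
   vertex 2.5 1.0 1.0
   vertex 1.0 0.5 4.0
   vertex 0.5 3.0 0.5
  endloop
 endfacet
 facet normal 0.733 -0.628 0.262
  outer loop
   vertex 2.5 1.0 1.0
   vertex 3.5 3.0 3.0
   vertex 1.0 0.5 4.0
  endloop
 endfacet
 facet normal -0.990 -0.135 0.045
  outer loop
   vertex 0.5 3.5 2.0
   vertex 0.5 3.0 0.5
   vertex 1.0 0.5 4.0
  endloop
 endfacet
 facet normal -0.463 0.437 0.771
  outer loop
   vertex 0.5 3.5 2.0
   vertex 1.0 0.5 4.0
   vertex 3.0 3.5 3.5
  endloop
 endfacet
 facet normal 0.368 0.138 -0.920
  outer loop
   vertex 3.0 3.0 1.5
   vertex 2.5 1.0 1.0
   vertex 0.5 3.0 0.5
  endloop
 endfacet
 facet normal 0.937 -0.156 -0.312
  outer loop
   vertex 3.0 3.0 1.5
   vertex 3.5 3.0 3.0
   vertex 2.5 1.0 1.0
  endloop
 endfacet
 facet normal 0.588 0.784 -0.196
  outer loop
   vertex 3.0 3.0 1.5
   vertex 3.0 3.5 3.5
   vertex 3.5 3.0 3.0
  endloop
 endfacet
 facet normal 0.125 0.941 -0.314
  outer loop
   vertex 3.0 3.0 1.5
   vertex 0.5 3.0 0.5
   vertex 0.5 3.5 2.0
  endloop
 endfacet
 facet normal 0.144 0.960 -0.240
  outer loop
   vertex 3.0 3.0 1.5
   vertex 0.5 3.5 2.0
   vertex 3.0 3.5 3.5
  endloop
 endfacet
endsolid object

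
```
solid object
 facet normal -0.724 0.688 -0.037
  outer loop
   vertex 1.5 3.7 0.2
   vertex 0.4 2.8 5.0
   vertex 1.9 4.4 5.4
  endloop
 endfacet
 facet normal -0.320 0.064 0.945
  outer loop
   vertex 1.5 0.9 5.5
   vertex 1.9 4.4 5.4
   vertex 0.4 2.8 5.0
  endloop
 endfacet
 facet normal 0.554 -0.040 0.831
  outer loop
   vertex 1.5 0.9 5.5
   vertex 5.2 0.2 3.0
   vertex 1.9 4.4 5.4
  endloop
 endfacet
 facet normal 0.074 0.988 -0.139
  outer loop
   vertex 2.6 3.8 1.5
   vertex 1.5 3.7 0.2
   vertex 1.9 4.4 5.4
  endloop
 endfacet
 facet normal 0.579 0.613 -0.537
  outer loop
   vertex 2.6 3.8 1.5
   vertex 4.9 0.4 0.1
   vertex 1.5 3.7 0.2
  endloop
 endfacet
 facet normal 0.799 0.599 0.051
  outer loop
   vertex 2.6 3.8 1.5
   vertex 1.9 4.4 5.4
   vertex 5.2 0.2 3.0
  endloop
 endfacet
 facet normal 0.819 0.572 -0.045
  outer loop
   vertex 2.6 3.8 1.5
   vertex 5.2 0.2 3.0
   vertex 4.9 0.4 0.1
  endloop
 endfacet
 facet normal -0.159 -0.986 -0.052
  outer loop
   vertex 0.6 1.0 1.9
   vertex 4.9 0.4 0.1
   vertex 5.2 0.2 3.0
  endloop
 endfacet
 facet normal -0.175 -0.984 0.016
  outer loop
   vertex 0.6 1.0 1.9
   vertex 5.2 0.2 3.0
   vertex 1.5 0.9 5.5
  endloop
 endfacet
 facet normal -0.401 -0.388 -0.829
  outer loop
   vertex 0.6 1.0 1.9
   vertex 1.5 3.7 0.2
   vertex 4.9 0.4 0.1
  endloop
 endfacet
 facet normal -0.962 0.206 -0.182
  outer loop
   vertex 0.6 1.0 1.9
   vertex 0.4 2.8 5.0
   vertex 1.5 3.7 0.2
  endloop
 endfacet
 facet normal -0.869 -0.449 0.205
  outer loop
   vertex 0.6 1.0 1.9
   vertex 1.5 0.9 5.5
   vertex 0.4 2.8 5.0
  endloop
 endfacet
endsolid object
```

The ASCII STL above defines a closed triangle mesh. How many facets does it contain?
12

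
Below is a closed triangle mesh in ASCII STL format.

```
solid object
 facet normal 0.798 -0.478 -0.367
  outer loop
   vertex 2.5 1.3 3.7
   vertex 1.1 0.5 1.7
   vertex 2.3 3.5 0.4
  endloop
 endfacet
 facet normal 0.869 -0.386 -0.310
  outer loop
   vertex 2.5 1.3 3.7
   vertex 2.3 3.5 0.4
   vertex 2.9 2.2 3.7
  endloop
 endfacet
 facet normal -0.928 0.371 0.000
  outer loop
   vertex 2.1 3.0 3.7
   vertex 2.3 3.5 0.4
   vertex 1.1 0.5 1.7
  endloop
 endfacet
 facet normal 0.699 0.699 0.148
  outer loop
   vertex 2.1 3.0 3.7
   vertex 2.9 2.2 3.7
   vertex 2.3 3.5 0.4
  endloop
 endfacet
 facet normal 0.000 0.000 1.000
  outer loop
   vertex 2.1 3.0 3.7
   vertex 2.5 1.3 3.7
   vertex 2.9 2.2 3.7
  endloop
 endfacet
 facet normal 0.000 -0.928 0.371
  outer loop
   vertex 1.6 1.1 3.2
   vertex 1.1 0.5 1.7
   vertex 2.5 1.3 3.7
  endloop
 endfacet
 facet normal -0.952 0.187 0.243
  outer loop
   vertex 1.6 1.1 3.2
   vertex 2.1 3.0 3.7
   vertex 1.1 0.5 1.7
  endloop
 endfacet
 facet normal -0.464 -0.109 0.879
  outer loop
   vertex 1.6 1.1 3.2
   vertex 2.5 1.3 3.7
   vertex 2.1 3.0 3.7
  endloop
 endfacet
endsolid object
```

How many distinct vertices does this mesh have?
6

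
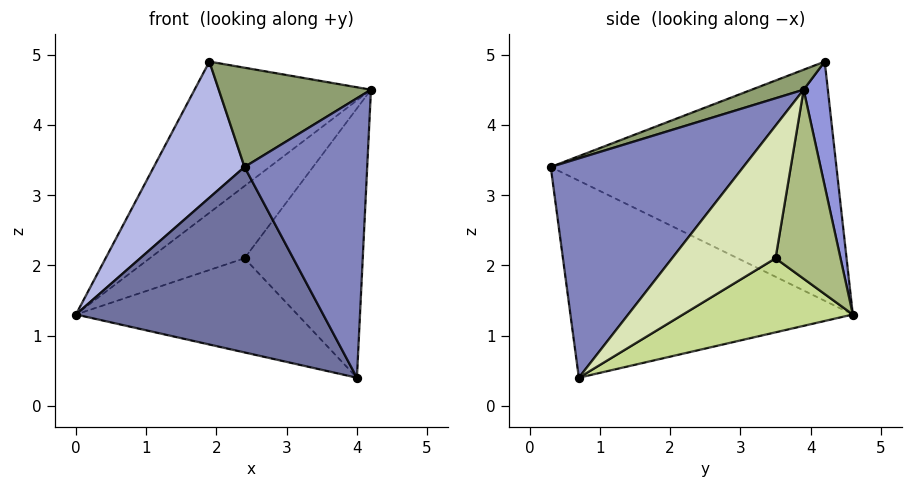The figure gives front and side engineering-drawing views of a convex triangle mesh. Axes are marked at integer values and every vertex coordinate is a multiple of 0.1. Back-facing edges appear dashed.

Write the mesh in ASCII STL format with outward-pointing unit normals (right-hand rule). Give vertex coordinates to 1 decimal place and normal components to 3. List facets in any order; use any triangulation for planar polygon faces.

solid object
 facet normal -0.676 -0.592 -0.439
  outer loop
   vertex 4.0 0.7 0.4
   vertex 2.4 0.3 3.4
   vertex 0.0 4.6 1.3
  endloop
 endfacet
 facet normal 0.789 -0.503 0.354
  outer loop
   vertex 4.0 0.7 0.4
   vertex 4.2 3.9 4.5
   vertex 2.4 0.3 3.4
  endloop
 endfacet
 facet normal 0.136 0.990 0.038
  outer loop
   vertex 1.9 4.2 4.9
   vertex 4.2 3.9 4.5
   vertex 0.0 4.6 1.3
  endloop
 endfacet
 facet normal -0.863 -0.274 0.425
  outer loop
   vertex 1.9 4.2 4.9
   vertex 0.0 4.6 1.3
   vertex 2.4 0.3 3.4
  endloop
 endfacet
 facet normal 0.117 -0.343 0.932
  outer loop
   vertex 1.9 4.2 4.9
   vertex 2.4 0.3 3.4
   vertex 4.2 3.9 4.5
  endloop
 endfacet
 facet normal 0.493 0.719 -0.490
  outer loop
   vertex 2.4 3.5 2.1
   vertex 0.0 4.6 1.3
   vertex 4.2 3.9 4.5
  endloop
 endfacet
 facet normal 0.490 0.640 -0.592
  outer loop
   vertex 2.4 3.5 2.1
   vertex 4.0 0.7 0.4
   vertex 0.0 4.6 1.3
  endloop
 endfacet
 facet normal 0.560 0.640 -0.527
  outer loop
   vertex 2.4 3.5 2.1
   vertex 4.2 3.9 4.5
   vertex 4.0 0.7 0.4
  endloop
 endfacet
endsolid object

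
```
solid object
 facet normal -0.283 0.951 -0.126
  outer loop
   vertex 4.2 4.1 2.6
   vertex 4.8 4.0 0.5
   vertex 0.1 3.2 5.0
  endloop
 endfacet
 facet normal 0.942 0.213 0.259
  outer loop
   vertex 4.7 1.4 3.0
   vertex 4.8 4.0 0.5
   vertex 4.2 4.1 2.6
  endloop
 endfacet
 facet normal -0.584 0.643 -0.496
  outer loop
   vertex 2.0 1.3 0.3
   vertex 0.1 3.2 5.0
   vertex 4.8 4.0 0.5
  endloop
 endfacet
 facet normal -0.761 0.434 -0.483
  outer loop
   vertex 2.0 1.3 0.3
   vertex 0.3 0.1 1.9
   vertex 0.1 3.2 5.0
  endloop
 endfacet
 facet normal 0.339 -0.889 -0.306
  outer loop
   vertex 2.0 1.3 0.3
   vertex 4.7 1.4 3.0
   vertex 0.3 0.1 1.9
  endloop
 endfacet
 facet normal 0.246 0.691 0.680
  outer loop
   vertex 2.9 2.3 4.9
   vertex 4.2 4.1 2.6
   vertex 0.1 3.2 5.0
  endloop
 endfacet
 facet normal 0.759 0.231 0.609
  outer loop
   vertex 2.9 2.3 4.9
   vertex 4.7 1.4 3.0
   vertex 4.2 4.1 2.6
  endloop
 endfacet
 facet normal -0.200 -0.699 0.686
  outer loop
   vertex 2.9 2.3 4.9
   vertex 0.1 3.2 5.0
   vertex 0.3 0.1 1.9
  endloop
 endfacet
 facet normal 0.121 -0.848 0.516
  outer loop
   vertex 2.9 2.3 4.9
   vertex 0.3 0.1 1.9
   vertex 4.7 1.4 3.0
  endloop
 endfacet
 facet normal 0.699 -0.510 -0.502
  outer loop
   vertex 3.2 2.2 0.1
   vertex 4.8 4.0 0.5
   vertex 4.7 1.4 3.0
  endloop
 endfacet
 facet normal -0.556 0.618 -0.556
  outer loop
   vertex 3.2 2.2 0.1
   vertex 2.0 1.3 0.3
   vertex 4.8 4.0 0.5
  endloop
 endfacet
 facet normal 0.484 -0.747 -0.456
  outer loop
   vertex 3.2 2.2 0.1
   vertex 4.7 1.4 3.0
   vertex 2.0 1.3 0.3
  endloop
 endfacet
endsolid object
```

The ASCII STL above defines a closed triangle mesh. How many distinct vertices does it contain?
8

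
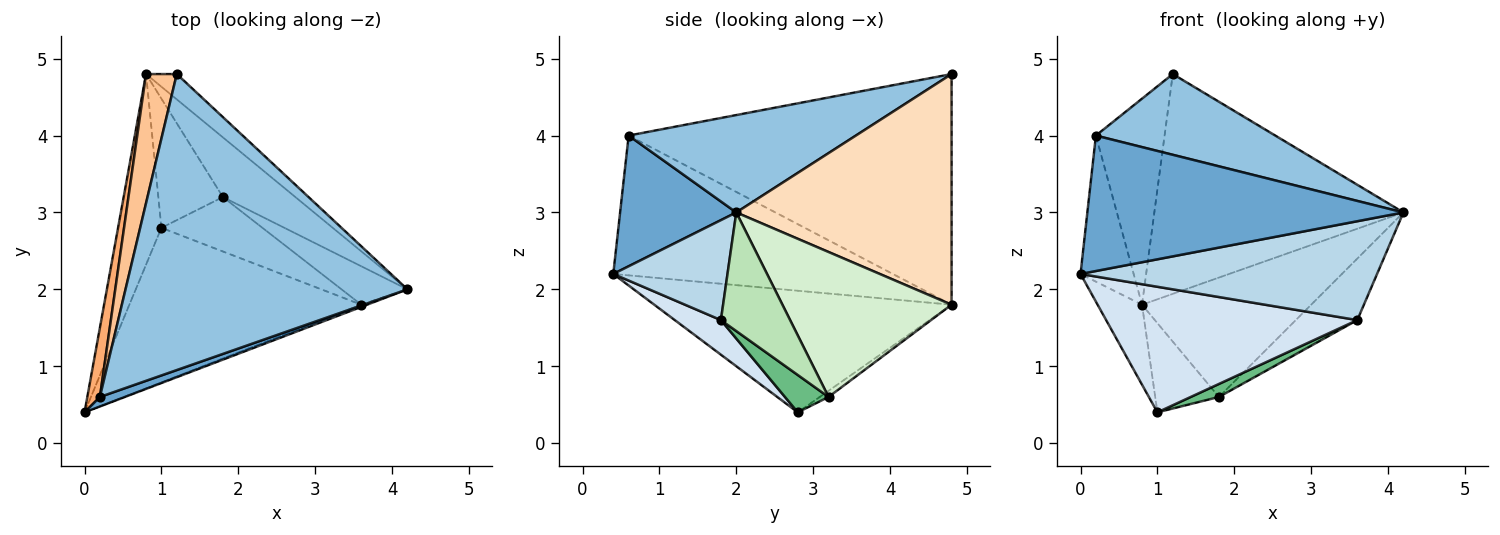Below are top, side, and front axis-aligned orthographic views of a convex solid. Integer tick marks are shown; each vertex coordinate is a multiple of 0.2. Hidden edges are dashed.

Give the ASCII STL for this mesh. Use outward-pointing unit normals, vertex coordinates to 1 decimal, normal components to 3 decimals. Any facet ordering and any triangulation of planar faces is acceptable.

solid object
 facet normal 0.344 -0.937 0.066
  outer loop
   vertex 0.2 0.6 4.0
   vertex 0.0 0.4 2.2
   vertex 4.2 2.0 3.0
  endloop
 endfacet
 facet normal 0.316 -0.250 0.915
  outer loop
   vertex 0.2 0.6 4.0
   vertex 4.2 2.0 3.0
   vertex 1.2 4.8 4.8
  endloop
 endfacet
 facet normal 0.359 -0.933 -0.021
  outer loop
   vertex 3.6 1.8 1.6
   vertex 4.2 2.0 3.0
   vertex 0.0 0.4 2.2
  endloop
 endfacet
 facet normal 0.115 -0.626 -0.771
  outer loop
   vertex 3.6 1.8 1.6
   vertex 0.0 0.4 2.2
   vertex 1.0 2.8 0.4
  endloop
 endfacet
 facet normal -0.933 0.139 -0.332
  outer loop
   vertex 0.8 4.8 1.8
   vertex 1.0 2.8 0.4
   vertex 0.0 0.4 2.2
  endloop
 endfacet
 facet normal -0.979 0.186 0.088
  outer loop
   vertex 0.8 4.8 1.8
   vertex 0.0 0.4 2.2
   vertex 0.2 0.6 4.0
  endloop
 endfacet
 facet normal -0.970 0.206 0.129
  outer loop
   vertex 0.8 4.8 1.8
   vertex 0.2 0.6 4.0
   vertex 1.2 4.8 4.8
  endloop
 endfacet
 facet normal 0.651 0.754 -0.087
  outer loop
   vertex 0.8 4.8 1.8
   vertex 1.2 4.8 4.8
   vertex 4.2 2.0 3.0
  endloop
 endfacet
 facet normal 0.338 -0.219 -0.915
  outer loop
   vertex 1.8 3.2 0.6
   vertex 3.6 1.8 1.6
   vertex 1.0 2.8 0.4
  endloop
 endfacet
 facet normal -0.078 0.566 -0.820
  outer loop
   vertex 1.8 3.2 0.6
   vertex 1.0 2.8 0.4
   vertex 0.8 4.8 1.8
  endloop
 endfacet
 facet normal 0.690 0.614 -0.383
  outer loop
   vertex 1.8 3.2 0.6
   vertex 4.2 2.0 3.0
   vertex 3.6 1.8 1.6
  endloop
 endfacet
 facet normal 0.667 0.667 -0.333
  outer loop
   vertex 1.8 3.2 0.6
   vertex 0.8 4.8 1.8
   vertex 4.2 2.0 3.0
  endloop
 endfacet
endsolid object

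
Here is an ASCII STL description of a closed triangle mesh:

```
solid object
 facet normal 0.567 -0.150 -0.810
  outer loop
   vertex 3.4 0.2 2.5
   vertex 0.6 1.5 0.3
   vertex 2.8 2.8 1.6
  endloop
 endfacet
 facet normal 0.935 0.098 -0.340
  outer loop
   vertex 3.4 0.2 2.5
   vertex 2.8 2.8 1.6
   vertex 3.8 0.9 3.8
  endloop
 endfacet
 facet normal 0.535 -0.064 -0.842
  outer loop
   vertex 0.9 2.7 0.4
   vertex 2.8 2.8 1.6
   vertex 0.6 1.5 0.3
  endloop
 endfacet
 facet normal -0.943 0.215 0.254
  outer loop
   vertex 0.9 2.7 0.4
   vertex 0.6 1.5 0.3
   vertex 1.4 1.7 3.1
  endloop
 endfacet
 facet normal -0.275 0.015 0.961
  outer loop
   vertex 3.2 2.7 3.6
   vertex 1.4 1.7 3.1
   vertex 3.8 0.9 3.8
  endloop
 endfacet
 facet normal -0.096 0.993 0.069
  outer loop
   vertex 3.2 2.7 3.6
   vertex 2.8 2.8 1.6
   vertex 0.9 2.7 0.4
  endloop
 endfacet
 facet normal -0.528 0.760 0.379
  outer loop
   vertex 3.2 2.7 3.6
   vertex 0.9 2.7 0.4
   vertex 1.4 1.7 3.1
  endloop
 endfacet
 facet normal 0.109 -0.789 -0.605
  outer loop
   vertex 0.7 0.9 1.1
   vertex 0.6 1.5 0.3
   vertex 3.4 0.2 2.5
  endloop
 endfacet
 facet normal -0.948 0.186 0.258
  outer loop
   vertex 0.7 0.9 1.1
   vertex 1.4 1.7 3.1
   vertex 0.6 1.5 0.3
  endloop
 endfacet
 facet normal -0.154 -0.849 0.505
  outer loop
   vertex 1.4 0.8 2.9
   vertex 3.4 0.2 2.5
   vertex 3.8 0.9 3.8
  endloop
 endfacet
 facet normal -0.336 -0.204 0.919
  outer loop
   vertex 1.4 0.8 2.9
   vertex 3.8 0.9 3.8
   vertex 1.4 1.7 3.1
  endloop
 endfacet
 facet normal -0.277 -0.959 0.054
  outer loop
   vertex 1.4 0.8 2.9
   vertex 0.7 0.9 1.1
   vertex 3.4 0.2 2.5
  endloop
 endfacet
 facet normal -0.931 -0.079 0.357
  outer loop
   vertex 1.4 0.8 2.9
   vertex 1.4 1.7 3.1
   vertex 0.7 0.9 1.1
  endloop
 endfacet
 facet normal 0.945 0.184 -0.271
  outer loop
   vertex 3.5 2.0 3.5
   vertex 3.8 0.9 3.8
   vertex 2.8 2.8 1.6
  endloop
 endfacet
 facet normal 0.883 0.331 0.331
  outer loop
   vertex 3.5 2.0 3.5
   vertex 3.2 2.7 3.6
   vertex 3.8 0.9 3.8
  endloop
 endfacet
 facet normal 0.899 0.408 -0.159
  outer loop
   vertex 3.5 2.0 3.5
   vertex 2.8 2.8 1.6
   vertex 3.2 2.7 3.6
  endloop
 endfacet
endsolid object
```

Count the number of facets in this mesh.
16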